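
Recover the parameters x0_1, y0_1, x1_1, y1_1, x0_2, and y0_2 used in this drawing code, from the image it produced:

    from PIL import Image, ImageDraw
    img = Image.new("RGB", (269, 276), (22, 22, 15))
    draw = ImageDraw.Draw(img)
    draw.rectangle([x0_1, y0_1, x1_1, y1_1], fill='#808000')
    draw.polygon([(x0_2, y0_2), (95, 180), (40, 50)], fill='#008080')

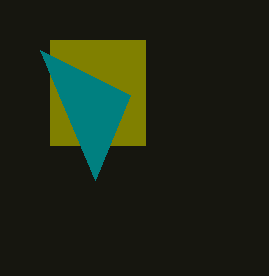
x0_1 = 50, y0_1 = 40, x1_1 = 145, y1_1 = 145, x0_2 = 130, y0_2 = 95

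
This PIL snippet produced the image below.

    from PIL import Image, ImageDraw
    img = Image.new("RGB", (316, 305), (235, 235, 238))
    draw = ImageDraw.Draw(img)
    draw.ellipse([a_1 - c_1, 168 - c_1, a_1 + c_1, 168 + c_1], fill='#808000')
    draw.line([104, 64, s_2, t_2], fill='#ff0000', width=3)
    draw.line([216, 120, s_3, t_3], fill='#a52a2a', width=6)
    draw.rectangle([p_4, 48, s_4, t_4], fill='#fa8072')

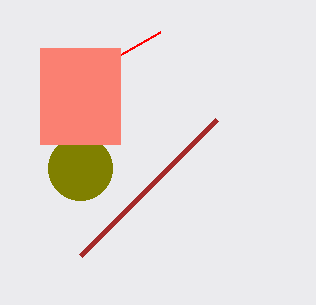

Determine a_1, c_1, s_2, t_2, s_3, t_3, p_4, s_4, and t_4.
a_1 = 80; c_1 = 32; s_2 = 160; t_2 = 32; s_3 = 80; t_3 = 256; p_4 = 40; s_4 = 120; t_4 = 144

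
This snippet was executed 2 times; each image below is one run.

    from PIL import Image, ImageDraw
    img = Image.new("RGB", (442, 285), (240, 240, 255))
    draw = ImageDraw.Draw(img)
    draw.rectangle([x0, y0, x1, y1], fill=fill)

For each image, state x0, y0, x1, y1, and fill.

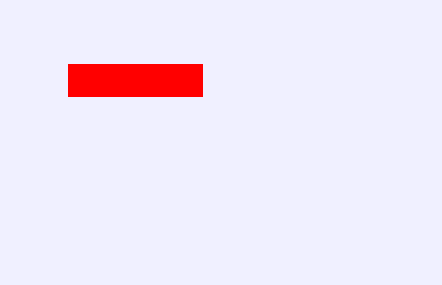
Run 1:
x0 = 68; y0 = 64; x1 = 202; y1 = 96; fill = 'red'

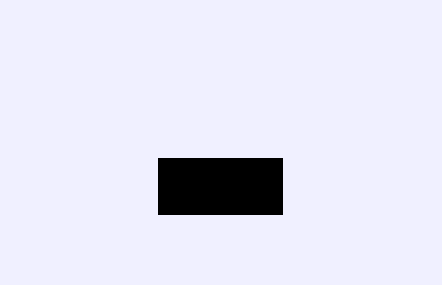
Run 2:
x0 = 158, y0 = 158, x1 = 282, y1 = 214, fill = 'black'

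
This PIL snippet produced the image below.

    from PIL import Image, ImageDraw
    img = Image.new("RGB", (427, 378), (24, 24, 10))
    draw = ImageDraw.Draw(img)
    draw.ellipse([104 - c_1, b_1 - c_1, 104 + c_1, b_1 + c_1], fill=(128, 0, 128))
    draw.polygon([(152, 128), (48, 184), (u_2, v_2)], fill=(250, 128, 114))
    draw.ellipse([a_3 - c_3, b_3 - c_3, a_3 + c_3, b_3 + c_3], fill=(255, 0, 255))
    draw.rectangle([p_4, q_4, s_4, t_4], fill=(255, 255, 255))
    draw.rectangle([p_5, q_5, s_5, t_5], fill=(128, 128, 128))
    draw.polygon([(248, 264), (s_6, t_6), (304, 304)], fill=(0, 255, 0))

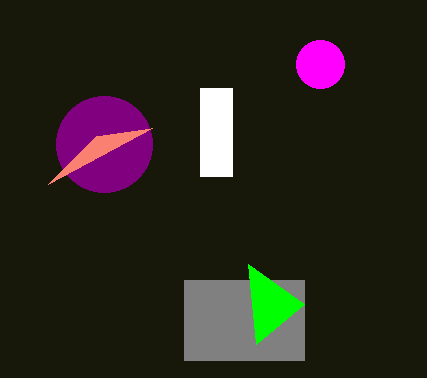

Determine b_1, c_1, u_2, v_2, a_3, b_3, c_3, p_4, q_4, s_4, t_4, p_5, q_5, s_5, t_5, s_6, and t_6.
b_1 = 144, c_1 = 48, u_2 = 96, v_2 = 136, a_3 = 320, b_3 = 64, c_3 = 24, p_4 = 200, q_4 = 88, s_4 = 232, t_4 = 176, p_5 = 184, q_5 = 280, s_5 = 304, t_5 = 360, s_6 = 256, t_6 = 344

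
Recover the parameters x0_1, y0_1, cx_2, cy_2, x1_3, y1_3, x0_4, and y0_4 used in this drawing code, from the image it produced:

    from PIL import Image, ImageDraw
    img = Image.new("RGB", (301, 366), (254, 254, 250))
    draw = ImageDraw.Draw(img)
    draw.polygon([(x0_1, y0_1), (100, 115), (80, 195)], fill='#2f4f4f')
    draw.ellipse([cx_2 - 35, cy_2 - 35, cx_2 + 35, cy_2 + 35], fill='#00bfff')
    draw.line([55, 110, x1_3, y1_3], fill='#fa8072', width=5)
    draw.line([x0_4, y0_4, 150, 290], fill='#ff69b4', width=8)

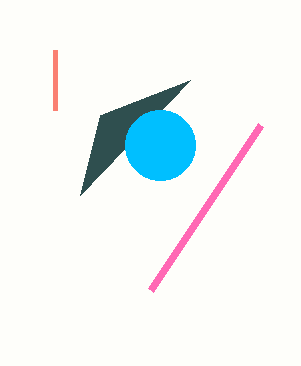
x0_1 = 190; y0_1 = 80; cx_2 = 160; cy_2 = 145; x1_3 = 55; y1_3 = 50; x0_4 = 260; y0_4 = 125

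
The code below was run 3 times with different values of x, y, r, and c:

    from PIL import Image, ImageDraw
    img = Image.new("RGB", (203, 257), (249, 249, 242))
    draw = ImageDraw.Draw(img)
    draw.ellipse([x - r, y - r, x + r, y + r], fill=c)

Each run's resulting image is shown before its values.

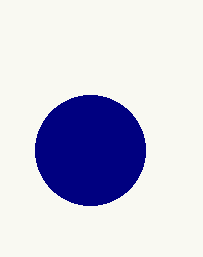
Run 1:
x = 90; y = 150; r = 55; c = 'navy'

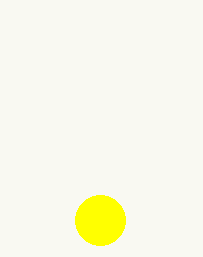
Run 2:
x = 100
y = 220
r = 25
c = 'yellow'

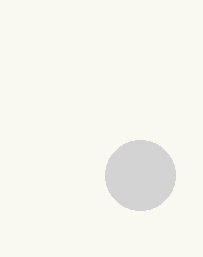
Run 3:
x = 140; y = 175; r = 35; c = 'lightgray'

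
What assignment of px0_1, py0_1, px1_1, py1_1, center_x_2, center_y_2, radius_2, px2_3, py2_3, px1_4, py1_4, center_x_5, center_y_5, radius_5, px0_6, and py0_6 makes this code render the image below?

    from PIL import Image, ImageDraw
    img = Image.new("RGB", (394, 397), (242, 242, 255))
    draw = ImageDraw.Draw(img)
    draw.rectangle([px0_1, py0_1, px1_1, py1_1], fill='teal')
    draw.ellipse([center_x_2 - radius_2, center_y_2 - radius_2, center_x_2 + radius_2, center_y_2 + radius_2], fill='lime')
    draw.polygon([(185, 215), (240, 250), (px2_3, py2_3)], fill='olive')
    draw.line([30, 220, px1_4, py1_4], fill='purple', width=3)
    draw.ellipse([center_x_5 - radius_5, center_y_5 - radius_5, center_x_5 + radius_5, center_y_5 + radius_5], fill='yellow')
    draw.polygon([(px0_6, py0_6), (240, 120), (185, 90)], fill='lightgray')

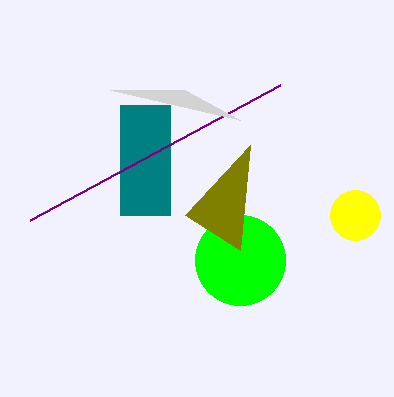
px0_1 = 120
py0_1 = 105
px1_1 = 170
py1_1 = 215
center_x_2 = 240
center_y_2 = 260
radius_2 = 45
px2_3 = 250
py2_3 = 145
px1_4 = 280
py1_4 = 85
center_x_5 = 355
center_y_5 = 215
radius_5 = 25
px0_6 = 110
py0_6 = 90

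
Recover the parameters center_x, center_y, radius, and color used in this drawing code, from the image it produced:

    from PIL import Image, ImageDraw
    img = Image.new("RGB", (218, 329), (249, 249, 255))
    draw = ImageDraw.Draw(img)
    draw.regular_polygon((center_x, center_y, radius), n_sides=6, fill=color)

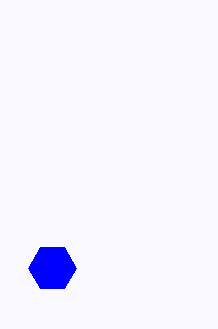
center_x = 52, center_y = 268, radius = 24, color = 'blue'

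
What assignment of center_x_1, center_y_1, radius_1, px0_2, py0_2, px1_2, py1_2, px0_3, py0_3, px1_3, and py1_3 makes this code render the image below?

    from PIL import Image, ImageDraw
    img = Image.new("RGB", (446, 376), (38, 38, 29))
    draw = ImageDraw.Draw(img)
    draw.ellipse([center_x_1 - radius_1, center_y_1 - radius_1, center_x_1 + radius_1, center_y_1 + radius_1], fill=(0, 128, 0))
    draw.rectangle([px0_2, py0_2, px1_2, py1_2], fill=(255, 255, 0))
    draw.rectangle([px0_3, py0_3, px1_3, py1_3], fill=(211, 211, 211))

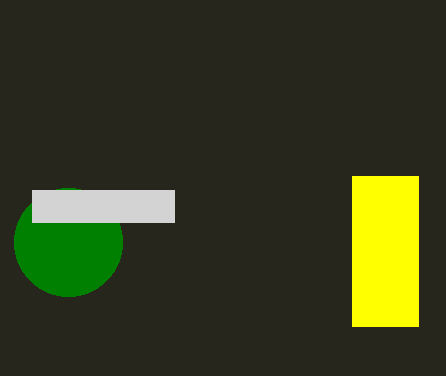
center_x_1 = 68, center_y_1 = 242, radius_1 = 54, px0_2 = 352, py0_2 = 176, px1_2 = 418, py1_2 = 326, px0_3 = 32, py0_3 = 190, px1_3 = 174, py1_3 = 222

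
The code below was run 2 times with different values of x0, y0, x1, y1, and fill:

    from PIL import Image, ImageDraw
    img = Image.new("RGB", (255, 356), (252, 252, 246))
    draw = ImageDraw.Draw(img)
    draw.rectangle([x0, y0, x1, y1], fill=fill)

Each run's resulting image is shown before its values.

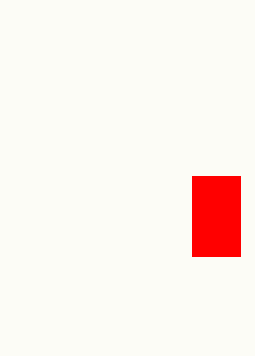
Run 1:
x0 = 192, y0 = 176, x1 = 240, y1 = 256, fill = 'red'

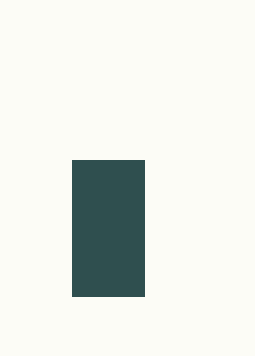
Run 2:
x0 = 72; y0 = 160; x1 = 144; y1 = 296; fill = 'darkslategray'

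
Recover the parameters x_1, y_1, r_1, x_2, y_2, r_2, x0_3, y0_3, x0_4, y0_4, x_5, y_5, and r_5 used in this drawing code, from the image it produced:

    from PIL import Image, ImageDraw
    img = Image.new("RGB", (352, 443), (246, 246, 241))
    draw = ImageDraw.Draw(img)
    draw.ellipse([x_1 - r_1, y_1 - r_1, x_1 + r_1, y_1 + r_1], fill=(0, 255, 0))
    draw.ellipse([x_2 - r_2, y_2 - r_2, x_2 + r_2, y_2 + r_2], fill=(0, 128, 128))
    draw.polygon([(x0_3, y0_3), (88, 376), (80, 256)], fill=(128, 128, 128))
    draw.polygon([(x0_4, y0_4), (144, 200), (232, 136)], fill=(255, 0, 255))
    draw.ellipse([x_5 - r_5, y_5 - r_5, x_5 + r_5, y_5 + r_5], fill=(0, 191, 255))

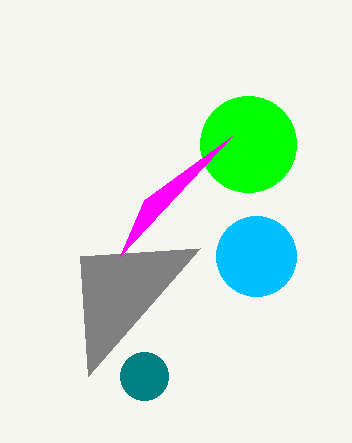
x_1 = 248; y_1 = 144; r_1 = 48; x_2 = 144; y_2 = 376; r_2 = 24; x0_3 = 200; y0_3 = 248; x0_4 = 120; y0_4 = 256; x_5 = 256; y_5 = 256; r_5 = 40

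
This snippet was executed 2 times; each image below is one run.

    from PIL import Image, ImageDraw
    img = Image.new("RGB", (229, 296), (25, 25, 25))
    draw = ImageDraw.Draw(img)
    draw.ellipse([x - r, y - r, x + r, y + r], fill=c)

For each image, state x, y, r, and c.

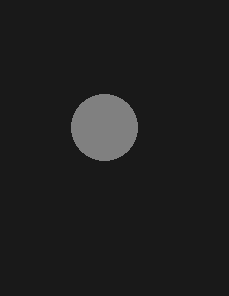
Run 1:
x = 104
y = 127
r = 33
c = 'gray'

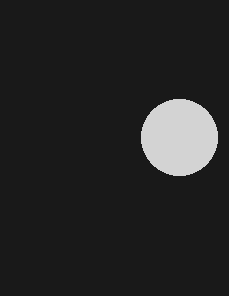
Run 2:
x = 179
y = 137
r = 38
c = 'lightgray'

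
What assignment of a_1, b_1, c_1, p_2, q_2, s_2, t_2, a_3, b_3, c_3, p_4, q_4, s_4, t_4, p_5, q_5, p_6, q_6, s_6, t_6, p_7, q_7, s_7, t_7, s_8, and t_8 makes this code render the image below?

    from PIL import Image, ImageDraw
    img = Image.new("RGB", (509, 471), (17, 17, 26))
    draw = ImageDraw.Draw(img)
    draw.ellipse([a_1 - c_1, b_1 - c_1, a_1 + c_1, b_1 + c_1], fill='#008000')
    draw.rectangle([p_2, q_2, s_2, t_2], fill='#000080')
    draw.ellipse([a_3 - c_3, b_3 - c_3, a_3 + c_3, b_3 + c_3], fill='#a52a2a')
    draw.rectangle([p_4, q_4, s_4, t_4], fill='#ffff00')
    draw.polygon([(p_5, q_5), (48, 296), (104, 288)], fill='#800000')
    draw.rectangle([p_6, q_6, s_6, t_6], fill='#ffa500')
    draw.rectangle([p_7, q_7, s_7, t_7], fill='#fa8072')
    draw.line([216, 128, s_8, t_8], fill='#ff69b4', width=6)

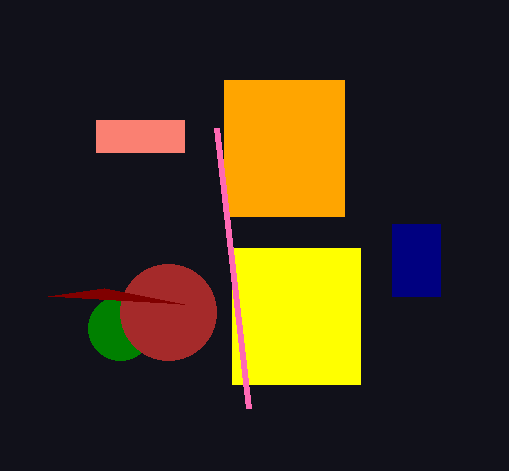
a_1 = 120, b_1 = 328, c_1 = 32, p_2 = 392, q_2 = 224, s_2 = 440, t_2 = 296, a_3 = 168, b_3 = 312, c_3 = 48, p_4 = 232, q_4 = 248, s_4 = 360, t_4 = 384, p_5 = 184, q_5 = 304, p_6 = 224, q_6 = 80, s_6 = 344, t_6 = 216, p_7 = 96, q_7 = 120, s_7 = 184, t_7 = 152, s_8 = 248, t_8 = 408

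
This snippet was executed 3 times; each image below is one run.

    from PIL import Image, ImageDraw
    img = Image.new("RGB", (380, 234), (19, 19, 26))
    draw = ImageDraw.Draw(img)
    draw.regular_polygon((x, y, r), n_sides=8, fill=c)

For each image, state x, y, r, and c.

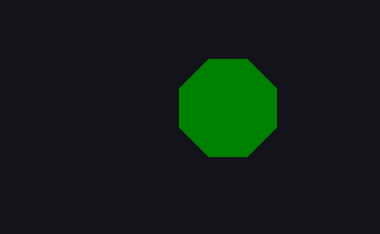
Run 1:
x = 228
y = 108
r = 52
c = 'green'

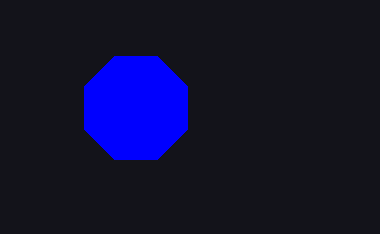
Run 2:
x = 136, y = 108, r = 56, c = 'blue'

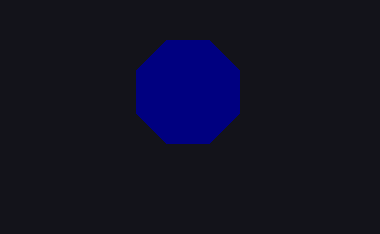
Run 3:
x = 188; y = 92; r = 56; c = 'navy'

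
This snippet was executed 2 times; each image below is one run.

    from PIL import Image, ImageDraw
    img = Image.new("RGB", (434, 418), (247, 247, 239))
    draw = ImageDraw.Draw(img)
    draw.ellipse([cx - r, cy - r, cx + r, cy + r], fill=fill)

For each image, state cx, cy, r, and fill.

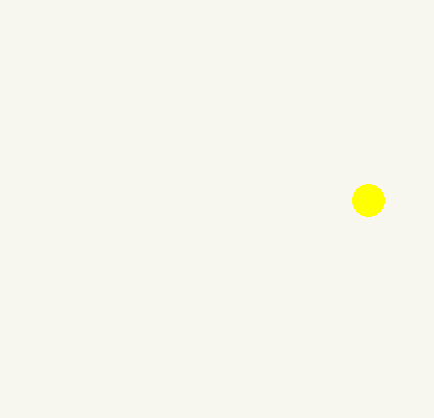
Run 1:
cx = 368, cy = 200, r = 16, fill = 'yellow'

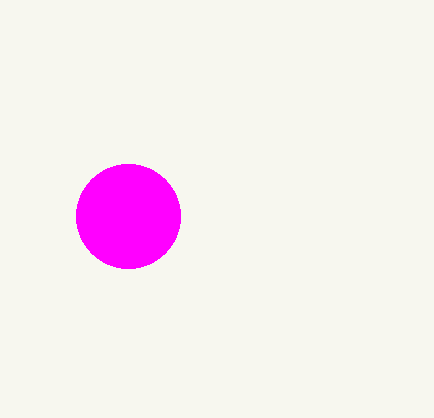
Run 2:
cx = 128
cy = 216
r = 52
fill = 'magenta'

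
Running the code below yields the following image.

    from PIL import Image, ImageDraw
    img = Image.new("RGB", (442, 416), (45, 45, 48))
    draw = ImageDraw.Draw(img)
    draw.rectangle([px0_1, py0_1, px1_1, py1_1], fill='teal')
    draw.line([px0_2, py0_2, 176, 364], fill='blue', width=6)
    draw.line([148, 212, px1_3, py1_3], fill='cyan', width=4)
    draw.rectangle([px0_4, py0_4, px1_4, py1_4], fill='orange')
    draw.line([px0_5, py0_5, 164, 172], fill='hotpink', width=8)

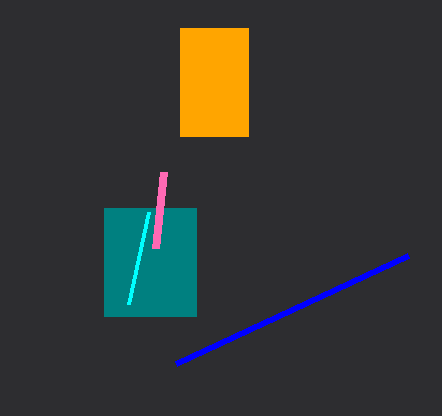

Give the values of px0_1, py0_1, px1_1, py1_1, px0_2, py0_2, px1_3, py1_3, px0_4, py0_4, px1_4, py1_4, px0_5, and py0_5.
px0_1 = 104
py0_1 = 208
px1_1 = 196
py1_1 = 316
px0_2 = 408
py0_2 = 256
px1_3 = 128
py1_3 = 304
px0_4 = 180
py0_4 = 28
px1_4 = 248
py1_4 = 136
px0_5 = 156
py0_5 = 248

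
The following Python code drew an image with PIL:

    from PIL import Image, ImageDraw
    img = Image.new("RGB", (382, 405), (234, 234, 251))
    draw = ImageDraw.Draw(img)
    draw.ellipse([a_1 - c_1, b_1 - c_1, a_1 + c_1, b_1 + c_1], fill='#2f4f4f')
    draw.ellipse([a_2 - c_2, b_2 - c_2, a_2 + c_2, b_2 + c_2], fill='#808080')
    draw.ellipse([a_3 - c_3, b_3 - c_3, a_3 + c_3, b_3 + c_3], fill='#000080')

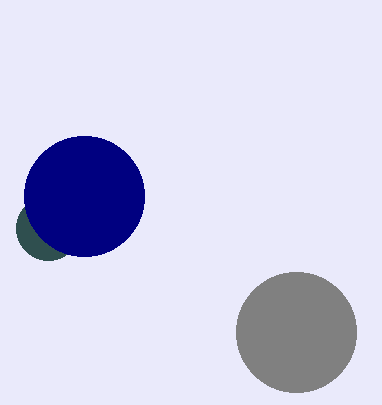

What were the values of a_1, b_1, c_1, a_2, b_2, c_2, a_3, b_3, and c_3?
a_1 = 48, b_1 = 228, c_1 = 32, a_2 = 296, b_2 = 332, c_2 = 60, a_3 = 84, b_3 = 196, c_3 = 60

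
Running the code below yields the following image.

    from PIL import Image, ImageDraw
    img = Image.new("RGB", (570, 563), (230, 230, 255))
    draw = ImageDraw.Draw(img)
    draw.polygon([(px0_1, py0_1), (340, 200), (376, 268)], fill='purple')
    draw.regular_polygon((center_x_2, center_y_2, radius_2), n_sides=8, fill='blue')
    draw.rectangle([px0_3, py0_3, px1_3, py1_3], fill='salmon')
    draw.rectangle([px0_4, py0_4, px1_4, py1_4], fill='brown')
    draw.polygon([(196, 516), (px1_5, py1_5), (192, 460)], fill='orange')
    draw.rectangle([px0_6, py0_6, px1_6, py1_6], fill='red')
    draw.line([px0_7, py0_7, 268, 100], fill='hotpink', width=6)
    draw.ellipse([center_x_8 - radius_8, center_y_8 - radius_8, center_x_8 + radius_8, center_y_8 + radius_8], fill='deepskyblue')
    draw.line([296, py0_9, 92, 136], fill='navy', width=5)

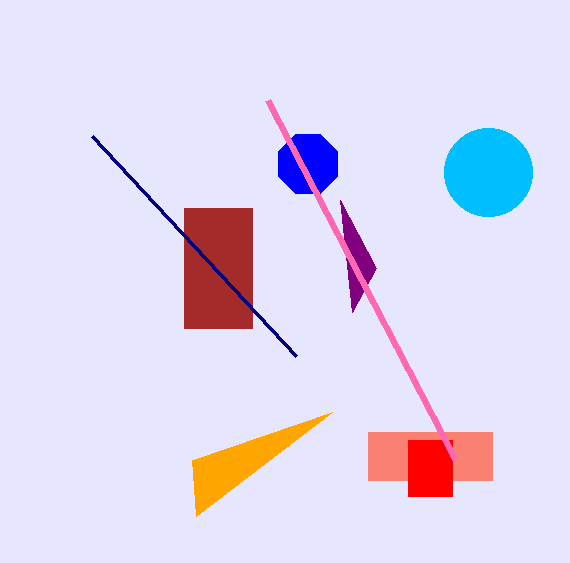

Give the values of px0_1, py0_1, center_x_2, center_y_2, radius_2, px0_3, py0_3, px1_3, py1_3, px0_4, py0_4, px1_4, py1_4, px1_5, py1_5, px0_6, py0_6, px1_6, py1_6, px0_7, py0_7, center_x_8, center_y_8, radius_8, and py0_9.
px0_1 = 352, py0_1 = 312, center_x_2 = 308, center_y_2 = 164, radius_2 = 32, px0_3 = 368, py0_3 = 432, px1_3 = 492, py1_3 = 480, px0_4 = 184, py0_4 = 208, px1_4 = 252, py1_4 = 328, px1_5 = 332, py1_5 = 412, px0_6 = 408, py0_6 = 440, px1_6 = 452, py1_6 = 496, px0_7 = 456, py0_7 = 460, center_x_8 = 488, center_y_8 = 172, radius_8 = 44, py0_9 = 356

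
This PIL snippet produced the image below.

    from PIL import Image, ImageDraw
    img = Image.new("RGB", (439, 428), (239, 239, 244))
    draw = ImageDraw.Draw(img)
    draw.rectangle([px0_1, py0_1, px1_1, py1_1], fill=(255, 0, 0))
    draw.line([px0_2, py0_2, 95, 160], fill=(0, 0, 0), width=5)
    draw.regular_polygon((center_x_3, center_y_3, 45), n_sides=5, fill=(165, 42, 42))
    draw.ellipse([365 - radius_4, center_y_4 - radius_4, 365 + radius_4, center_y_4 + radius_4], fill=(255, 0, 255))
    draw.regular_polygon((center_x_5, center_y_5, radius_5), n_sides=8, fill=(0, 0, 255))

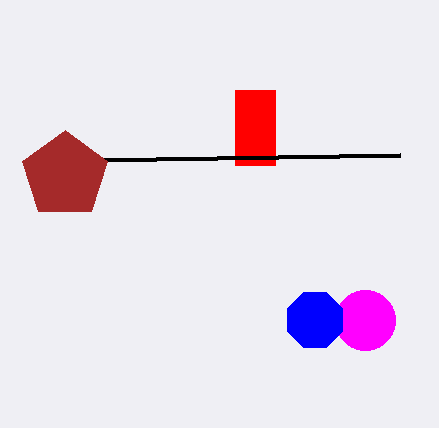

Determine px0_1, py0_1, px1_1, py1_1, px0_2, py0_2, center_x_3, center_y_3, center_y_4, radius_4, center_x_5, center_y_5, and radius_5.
px0_1 = 235
py0_1 = 90
px1_1 = 275
py1_1 = 165
px0_2 = 400
py0_2 = 155
center_x_3 = 65
center_y_3 = 175
center_y_4 = 320
radius_4 = 30
center_x_5 = 315
center_y_5 = 320
radius_5 = 30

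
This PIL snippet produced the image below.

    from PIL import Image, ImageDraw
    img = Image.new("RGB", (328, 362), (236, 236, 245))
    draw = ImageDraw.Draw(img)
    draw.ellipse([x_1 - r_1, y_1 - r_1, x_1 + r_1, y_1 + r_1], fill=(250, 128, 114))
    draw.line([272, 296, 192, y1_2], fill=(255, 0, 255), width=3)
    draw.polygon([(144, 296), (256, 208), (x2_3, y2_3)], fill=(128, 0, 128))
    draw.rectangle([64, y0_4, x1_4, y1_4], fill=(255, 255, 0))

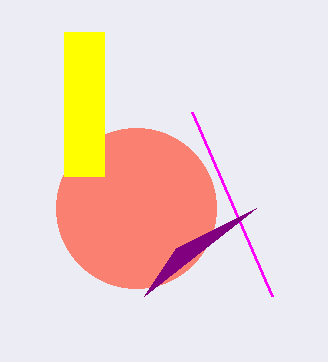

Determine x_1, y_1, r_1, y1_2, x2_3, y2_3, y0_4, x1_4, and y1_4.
x_1 = 136; y_1 = 208; r_1 = 80; y1_2 = 112; x2_3 = 176; y2_3 = 248; y0_4 = 32; x1_4 = 104; y1_4 = 176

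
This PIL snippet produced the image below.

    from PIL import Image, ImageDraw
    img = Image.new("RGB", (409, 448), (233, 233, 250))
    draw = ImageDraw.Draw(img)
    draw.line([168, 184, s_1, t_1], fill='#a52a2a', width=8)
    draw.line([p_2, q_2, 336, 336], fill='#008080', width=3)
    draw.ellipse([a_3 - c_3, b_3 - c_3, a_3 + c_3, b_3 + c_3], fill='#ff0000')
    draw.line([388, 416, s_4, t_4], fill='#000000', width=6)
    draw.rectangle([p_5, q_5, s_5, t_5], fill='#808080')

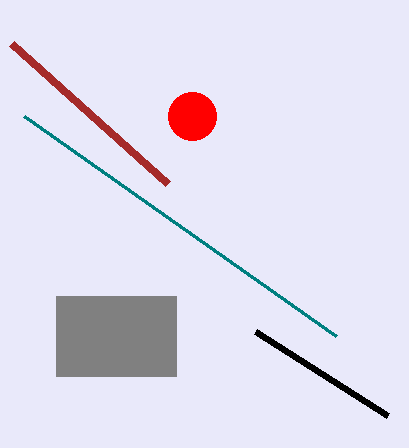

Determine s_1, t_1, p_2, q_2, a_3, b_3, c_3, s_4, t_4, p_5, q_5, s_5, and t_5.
s_1 = 12
t_1 = 44
p_2 = 24
q_2 = 116
a_3 = 192
b_3 = 116
c_3 = 24
s_4 = 256
t_4 = 332
p_5 = 56
q_5 = 296
s_5 = 176
t_5 = 376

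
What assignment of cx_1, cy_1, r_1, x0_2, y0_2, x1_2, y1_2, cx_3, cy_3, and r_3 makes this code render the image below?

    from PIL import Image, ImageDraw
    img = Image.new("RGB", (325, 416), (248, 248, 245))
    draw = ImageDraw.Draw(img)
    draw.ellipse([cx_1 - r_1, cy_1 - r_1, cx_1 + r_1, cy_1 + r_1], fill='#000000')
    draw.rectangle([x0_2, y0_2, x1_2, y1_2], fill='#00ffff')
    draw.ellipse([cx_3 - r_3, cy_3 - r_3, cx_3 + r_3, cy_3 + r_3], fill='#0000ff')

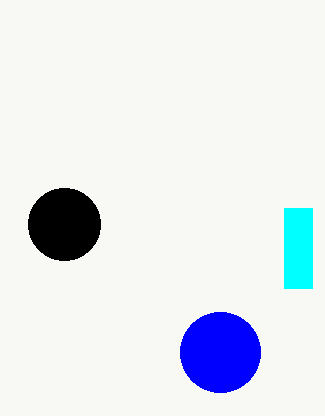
cx_1 = 64, cy_1 = 224, r_1 = 36, x0_2 = 284, y0_2 = 208, x1_2 = 312, y1_2 = 288, cx_3 = 220, cy_3 = 352, r_3 = 40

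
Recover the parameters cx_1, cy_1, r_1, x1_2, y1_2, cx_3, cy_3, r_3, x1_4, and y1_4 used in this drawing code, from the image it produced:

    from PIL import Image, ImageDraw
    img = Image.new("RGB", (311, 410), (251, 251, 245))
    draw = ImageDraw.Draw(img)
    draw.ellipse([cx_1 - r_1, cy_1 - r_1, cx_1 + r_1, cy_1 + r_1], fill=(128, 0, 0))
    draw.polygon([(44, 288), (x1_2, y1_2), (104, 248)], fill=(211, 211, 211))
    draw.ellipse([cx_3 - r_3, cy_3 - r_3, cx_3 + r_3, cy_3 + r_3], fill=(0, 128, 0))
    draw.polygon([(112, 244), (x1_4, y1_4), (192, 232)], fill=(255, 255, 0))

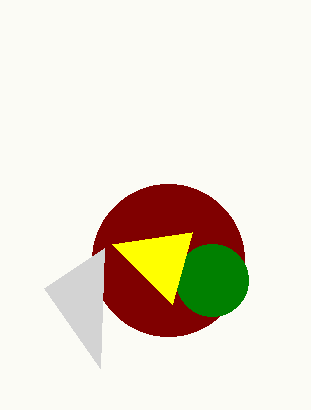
cx_1 = 168; cy_1 = 260; r_1 = 76; x1_2 = 100; y1_2 = 368; cx_3 = 212; cy_3 = 280; r_3 = 36; x1_4 = 172; y1_4 = 304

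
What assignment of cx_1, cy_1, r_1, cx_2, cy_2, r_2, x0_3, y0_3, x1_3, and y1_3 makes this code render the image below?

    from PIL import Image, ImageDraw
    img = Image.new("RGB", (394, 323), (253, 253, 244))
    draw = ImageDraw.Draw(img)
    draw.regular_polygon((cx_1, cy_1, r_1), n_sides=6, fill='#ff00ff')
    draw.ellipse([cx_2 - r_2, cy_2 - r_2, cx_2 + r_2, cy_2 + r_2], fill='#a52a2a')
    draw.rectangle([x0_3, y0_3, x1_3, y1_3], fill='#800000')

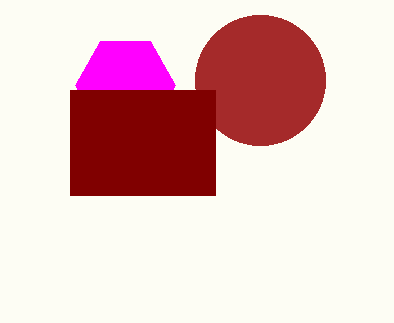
cx_1 = 125, cy_1 = 85, r_1 = 50, cx_2 = 260, cy_2 = 80, r_2 = 65, x0_3 = 70, y0_3 = 90, x1_3 = 215, y1_3 = 195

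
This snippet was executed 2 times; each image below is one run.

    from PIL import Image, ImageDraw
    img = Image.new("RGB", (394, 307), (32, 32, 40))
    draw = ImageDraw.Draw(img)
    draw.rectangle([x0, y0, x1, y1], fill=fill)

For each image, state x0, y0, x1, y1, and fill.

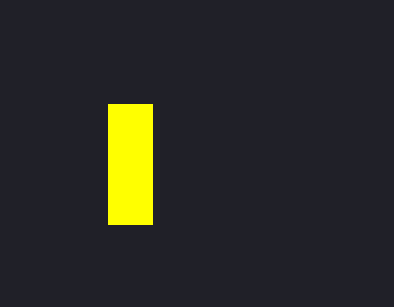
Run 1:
x0 = 108, y0 = 104, x1 = 152, y1 = 224, fill = 'yellow'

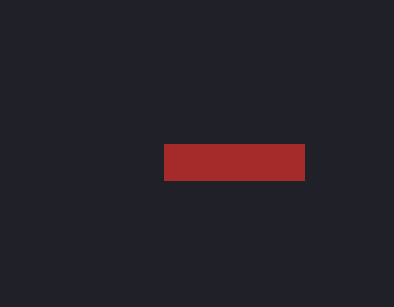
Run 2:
x0 = 164; y0 = 144; x1 = 304; y1 = 180; fill = 'brown'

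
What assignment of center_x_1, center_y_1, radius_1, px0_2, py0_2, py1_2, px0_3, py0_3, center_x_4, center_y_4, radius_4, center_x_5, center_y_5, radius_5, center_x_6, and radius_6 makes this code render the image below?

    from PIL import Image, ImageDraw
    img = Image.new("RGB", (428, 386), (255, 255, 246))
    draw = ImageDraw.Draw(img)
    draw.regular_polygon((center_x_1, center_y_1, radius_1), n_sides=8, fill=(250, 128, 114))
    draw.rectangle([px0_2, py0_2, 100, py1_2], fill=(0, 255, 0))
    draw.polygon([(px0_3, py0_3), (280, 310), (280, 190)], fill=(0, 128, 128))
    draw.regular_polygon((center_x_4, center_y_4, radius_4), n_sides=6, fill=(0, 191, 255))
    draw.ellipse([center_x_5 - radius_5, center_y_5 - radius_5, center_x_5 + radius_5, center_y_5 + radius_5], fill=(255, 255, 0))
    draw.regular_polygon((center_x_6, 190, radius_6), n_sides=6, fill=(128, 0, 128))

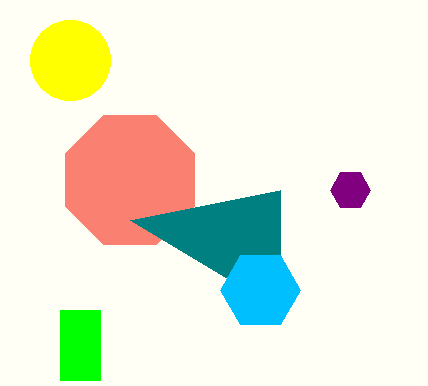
center_x_1 = 130
center_y_1 = 180
radius_1 = 70
px0_2 = 60
py0_2 = 310
py1_2 = 380
px0_3 = 130
py0_3 = 220
center_x_4 = 260
center_y_4 = 290
radius_4 = 40
center_x_5 = 70
center_y_5 = 60
radius_5 = 40
center_x_6 = 350
radius_6 = 20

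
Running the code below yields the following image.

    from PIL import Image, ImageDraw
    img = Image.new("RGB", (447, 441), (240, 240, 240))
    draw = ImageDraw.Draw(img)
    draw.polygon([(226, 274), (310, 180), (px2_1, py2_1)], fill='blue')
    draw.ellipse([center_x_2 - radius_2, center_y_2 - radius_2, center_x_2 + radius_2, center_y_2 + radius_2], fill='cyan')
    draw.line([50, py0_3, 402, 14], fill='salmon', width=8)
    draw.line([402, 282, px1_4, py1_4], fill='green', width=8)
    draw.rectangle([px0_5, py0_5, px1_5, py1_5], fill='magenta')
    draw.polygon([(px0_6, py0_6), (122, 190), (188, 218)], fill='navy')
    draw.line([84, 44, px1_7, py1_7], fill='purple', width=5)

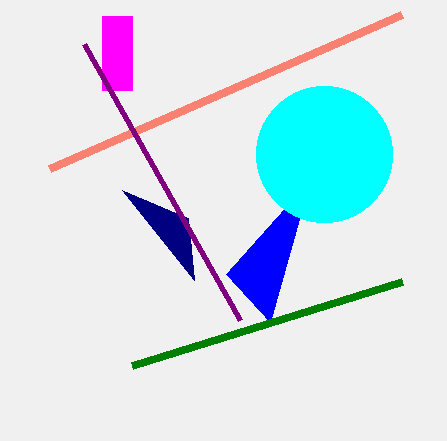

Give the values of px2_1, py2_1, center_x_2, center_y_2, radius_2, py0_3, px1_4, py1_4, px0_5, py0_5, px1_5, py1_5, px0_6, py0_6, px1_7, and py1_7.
px2_1 = 270, py2_1 = 322, center_x_2 = 324, center_y_2 = 154, radius_2 = 68, py0_3 = 168, px1_4 = 132, py1_4 = 366, px0_5 = 102, py0_5 = 16, px1_5 = 132, py1_5 = 90, px0_6 = 194, py0_6 = 280, px1_7 = 240, py1_7 = 320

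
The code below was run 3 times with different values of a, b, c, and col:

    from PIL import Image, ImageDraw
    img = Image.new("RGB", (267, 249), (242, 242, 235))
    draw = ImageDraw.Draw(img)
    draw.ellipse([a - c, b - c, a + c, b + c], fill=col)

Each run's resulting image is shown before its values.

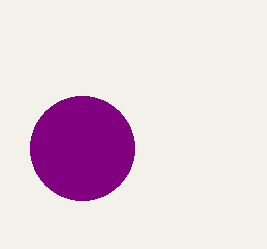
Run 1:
a = 82
b = 148
c = 52
col = 'purple'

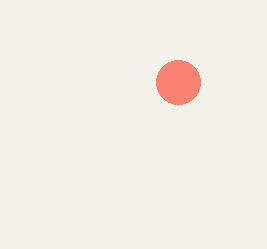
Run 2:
a = 178
b = 82
c = 22
col = 'salmon'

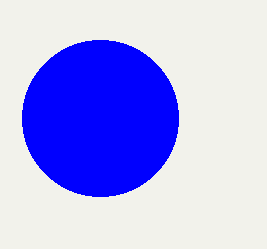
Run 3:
a = 100, b = 118, c = 78, col = 'blue'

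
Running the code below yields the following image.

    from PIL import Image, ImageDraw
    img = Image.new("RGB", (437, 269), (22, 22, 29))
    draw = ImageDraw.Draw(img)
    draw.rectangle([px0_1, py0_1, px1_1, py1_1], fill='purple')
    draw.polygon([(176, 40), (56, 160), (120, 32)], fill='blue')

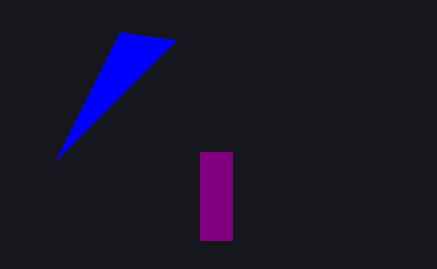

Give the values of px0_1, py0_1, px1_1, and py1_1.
px0_1 = 200; py0_1 = 152; px1_1 = 232; py1_1 = 240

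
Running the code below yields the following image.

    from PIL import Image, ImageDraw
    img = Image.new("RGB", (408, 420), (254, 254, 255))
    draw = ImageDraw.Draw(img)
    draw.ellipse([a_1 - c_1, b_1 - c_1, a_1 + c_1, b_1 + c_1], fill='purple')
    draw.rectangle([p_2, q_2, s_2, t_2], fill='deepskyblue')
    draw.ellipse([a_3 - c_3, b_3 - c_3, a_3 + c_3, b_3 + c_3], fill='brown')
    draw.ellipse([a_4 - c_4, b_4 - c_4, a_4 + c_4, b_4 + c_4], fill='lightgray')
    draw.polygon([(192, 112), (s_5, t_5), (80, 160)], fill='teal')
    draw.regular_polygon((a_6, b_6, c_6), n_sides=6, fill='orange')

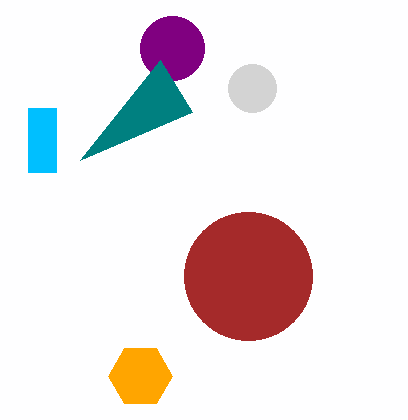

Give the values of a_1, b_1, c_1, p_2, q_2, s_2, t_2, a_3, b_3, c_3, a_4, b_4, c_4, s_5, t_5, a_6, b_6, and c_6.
a_1 = 172, b_1 = 48, c_1 = 32, p_2 = 28, q_2 = 108, s_2 = 56, t_2 = 172, a_3 = 248, b_3 = 276, c_3 = 64, a_4 = 252, b_4 = 88, c_4 = 24, s_5 = 160, t_5 = 60, a_6 = 140, b_6 = 376, c_6 = 32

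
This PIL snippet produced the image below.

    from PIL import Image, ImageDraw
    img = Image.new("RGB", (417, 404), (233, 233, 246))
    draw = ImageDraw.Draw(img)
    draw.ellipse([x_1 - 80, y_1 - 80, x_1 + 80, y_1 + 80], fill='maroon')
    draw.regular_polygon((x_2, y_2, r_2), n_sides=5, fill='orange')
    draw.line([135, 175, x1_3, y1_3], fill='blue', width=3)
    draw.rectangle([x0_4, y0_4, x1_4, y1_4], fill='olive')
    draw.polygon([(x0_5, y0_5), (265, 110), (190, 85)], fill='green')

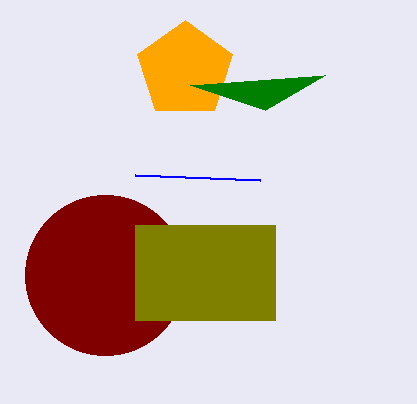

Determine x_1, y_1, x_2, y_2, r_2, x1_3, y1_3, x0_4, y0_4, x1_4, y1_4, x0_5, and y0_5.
x_1 = 105
y_1 = 275
x_2 = 185
y_2 = 70
r_2 = 50
x1_3 = 260
y1_3 = 180
x0_4 = 135
y0_4 = 225
x1_4 = 275
y1_4 = 320
x0_5 = 325
y0_5 = 75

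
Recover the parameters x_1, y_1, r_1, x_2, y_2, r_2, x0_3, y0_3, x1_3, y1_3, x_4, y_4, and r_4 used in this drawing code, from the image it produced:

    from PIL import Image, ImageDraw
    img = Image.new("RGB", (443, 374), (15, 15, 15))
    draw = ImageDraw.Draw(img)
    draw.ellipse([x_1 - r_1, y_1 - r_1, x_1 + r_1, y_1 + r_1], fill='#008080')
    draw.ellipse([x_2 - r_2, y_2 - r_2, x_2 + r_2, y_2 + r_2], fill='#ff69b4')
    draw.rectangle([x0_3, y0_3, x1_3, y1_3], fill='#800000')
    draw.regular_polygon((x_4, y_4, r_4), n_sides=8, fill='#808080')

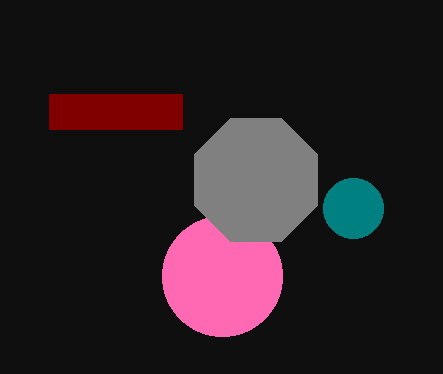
x_1 = 353; y_1 = 208; r_1 = 30; x_2 = 222; y_2 = 276; r_2 = 60; x0_3 = 49; y0_3 = 94; x1_3 = 182; y1_3 = 129; x_4 = 256; y_4 = 180; r_4 = 67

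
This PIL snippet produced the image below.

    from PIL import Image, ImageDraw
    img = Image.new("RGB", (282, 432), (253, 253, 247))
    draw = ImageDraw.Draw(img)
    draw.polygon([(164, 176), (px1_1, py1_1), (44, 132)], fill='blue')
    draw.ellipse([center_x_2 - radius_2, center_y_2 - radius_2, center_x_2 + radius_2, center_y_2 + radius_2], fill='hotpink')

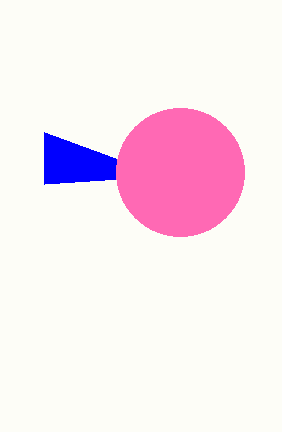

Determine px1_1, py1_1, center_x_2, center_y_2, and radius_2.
px1_1 = 44; py1_1 = 184; center_x_2 = 180; center_y_2 = 172; radius_2 = 64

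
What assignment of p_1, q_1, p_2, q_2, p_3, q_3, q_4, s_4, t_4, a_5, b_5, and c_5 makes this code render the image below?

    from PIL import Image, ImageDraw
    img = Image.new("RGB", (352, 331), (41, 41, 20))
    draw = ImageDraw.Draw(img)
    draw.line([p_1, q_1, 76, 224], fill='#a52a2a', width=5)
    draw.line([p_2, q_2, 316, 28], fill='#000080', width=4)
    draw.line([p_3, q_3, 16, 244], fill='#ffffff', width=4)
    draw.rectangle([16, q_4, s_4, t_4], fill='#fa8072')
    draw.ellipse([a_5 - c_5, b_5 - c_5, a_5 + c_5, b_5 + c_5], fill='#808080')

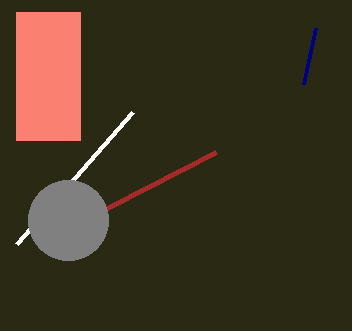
p_1 = 216, q_1 = 152, p_2 = 304, q_2 = 84, p_3 = 132, q_3 = 112, q_4 = 12, s_4 = 80, t_4 = 140, a_5 = 68, b_5 = 220, c_5 = 40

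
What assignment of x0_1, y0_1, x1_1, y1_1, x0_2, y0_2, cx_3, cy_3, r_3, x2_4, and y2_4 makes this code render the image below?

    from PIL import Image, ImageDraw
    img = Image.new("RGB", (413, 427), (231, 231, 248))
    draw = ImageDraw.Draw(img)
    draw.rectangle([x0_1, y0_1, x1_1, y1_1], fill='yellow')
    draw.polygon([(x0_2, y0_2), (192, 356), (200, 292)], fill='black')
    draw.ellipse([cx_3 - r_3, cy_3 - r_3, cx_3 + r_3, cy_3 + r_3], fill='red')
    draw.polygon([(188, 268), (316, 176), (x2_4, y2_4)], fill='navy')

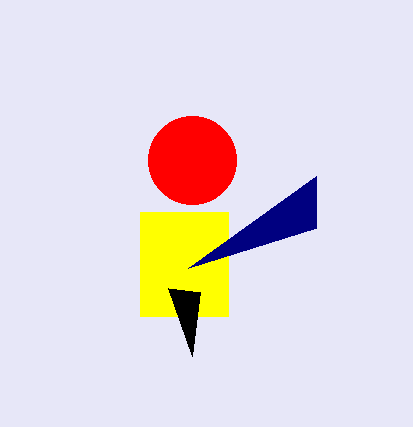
x0_1 = 140
y0_1 = 212
x1_1 = 228
y1_1 = 316
x0_2 = 168
y0_2 = 288
cx_3 = 192
cy_3 = 160
r_3 = 44
x2_4 = 316
y2_4 = 228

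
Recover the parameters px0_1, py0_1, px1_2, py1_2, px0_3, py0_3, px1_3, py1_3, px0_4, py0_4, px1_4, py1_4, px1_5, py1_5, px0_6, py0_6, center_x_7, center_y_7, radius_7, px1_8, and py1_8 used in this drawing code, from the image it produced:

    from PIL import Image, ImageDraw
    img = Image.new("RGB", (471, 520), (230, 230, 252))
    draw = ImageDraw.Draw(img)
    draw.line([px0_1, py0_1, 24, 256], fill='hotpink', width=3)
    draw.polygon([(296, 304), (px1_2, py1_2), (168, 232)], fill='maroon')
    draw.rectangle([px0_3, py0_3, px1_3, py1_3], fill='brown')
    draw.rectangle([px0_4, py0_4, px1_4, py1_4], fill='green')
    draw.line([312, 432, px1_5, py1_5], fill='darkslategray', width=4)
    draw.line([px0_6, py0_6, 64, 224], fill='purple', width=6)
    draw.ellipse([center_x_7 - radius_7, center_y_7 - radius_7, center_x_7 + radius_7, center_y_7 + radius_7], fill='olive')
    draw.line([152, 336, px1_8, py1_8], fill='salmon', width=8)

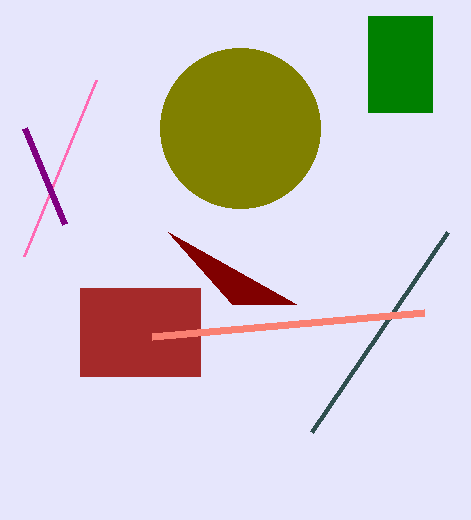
px0_1 = 96, py0_1 = 80, px1_2 = 232, py1_2 = 304, px0_3 = 80, py0_3 = 288, px1_3 = 200, py1_3 = 376, px0_4 = 368, py0_4 = 16, px1_4 = 432, py1_4 = 112, px1_5 = 448, py1_5 = 232, px0_6 = 24, py0_6 = 128, center_x_7 = 240, center_y_7 = 128, radius_7 = 80, px1_8 = 424, py1_8 = 312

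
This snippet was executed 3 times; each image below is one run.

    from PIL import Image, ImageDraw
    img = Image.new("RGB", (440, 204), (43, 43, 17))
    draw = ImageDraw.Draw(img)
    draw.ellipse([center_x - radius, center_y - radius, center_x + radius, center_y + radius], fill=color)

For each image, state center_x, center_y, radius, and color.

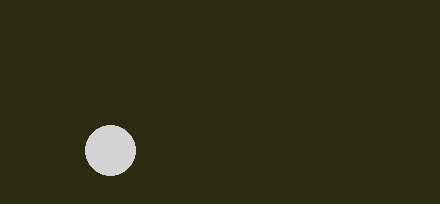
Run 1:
center_x = 110, center_y = 150, radius = 25, color = 'lightgray'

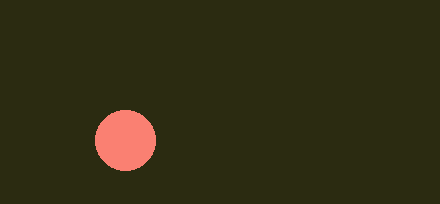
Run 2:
center_x = 125; center_y = 140; radius = 30; color = 'salmon'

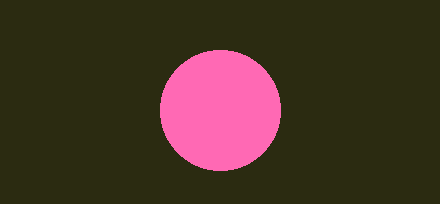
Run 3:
center_x = 220
center_y = 110
radius = 60
color = 'hotpink'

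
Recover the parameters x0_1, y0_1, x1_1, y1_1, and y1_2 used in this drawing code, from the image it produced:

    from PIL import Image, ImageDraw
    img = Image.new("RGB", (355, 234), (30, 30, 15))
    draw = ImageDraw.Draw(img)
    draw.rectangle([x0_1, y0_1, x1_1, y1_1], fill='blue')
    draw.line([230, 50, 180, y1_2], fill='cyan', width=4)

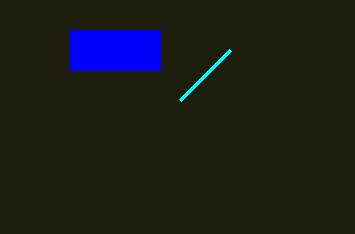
x0_1 = 70; y0_1 = 30; x1_1 = 160; y1_1 = 70; y1_2 = 100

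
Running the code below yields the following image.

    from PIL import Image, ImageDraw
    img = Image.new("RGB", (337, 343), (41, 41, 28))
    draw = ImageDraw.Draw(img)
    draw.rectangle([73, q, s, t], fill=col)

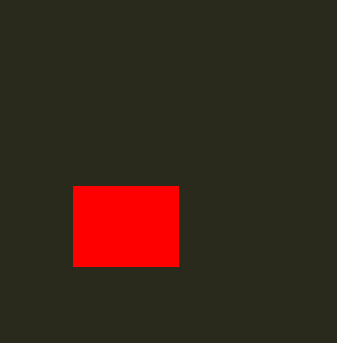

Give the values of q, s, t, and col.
q = 186; s = 178; t = 266; col = 'red'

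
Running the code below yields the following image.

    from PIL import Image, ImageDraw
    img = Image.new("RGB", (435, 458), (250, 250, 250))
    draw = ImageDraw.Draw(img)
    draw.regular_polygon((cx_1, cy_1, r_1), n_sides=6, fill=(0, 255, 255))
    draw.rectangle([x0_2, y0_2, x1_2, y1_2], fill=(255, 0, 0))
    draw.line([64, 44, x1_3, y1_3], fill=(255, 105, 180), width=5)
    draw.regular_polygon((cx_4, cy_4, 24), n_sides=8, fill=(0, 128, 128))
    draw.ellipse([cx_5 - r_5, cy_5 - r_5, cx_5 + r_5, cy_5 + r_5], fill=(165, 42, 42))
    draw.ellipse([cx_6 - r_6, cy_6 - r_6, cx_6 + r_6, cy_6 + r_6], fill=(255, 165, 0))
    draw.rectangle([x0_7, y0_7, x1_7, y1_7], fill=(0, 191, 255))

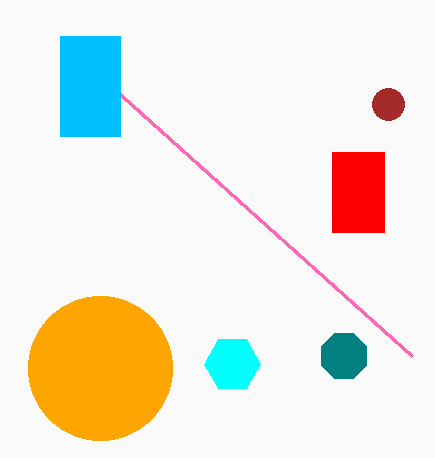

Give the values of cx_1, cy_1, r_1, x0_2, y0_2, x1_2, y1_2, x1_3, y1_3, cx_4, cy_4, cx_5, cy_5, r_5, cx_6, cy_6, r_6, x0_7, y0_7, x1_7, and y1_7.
cx_1 = 232, cy_1 = 364, r_1 = 28, x0_2 = 332, y0_2 = 152, x1_2 = 384, y1_2 = 232, x1_3 = 412, y1_3 = 356, cx_4 = 344, cy_4 = 356, cx_5 = 388, cy_5 = 104, r_5 = 16, cx_6 = 100, cy_6 = 368, r_6 = 72, x0_7 = 60, y0_7 = 36, x1_7 = 120, y1_7 = 136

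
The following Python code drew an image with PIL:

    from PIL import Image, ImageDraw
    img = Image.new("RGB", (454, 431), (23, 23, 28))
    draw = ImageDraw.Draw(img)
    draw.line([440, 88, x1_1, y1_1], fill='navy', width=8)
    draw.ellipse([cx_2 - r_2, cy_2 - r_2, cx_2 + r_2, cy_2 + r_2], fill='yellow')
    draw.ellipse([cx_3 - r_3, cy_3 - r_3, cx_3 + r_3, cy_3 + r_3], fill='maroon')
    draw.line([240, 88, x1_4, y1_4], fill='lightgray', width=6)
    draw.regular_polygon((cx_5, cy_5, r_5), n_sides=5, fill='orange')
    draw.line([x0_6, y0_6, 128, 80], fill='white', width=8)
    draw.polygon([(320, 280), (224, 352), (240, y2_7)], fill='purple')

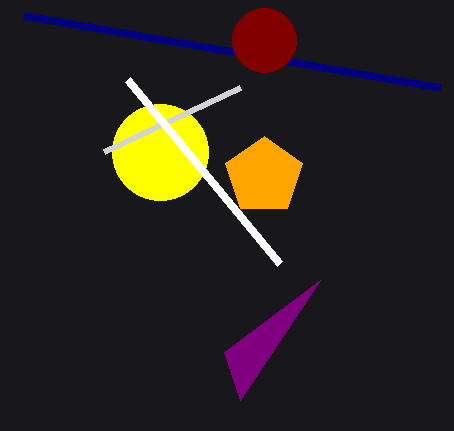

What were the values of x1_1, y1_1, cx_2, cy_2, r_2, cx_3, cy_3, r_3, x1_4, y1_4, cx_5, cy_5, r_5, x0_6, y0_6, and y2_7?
x1_1 = 24; y1_1 = 16; cx_2 = 160; cy_2 = 152; r_2 = 48; cx_3 = 264; cy_3 = 40; r_3 = 32; x1_4 = 104; y1_4 = 152; cx_5 = 264; cy_5 = 176; r_5 = 40; x0_6 = 280; y0_6 = 264; y2_7 = 400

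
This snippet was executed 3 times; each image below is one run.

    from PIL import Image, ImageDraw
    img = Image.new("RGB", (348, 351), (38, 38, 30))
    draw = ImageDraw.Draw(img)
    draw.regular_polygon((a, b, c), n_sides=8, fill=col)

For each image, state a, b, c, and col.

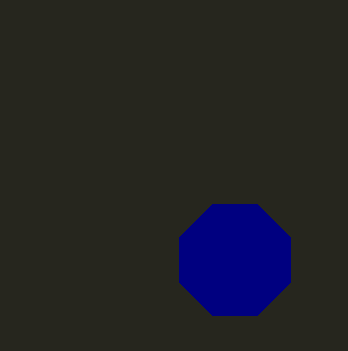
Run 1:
a = 235, b = 260, c = 60, col = 'navy'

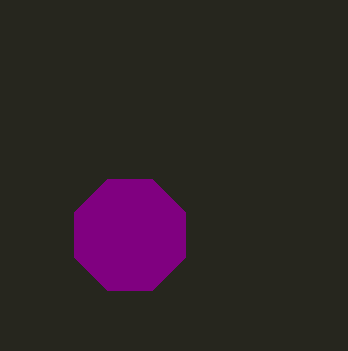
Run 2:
a = 130; b = 235; c = 60; col = 'purple'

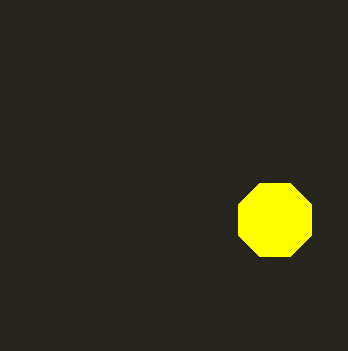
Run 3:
a = 275
b = 220
c = 40
col = 'yellow'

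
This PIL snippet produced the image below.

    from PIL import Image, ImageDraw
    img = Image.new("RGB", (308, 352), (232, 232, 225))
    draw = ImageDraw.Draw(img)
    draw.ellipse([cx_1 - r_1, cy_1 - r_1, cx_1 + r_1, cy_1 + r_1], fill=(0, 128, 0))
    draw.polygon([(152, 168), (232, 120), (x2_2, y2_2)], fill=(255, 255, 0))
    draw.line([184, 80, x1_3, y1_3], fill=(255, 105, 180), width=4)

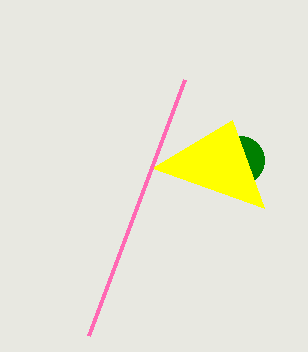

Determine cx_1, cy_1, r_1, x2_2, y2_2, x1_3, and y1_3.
cx_1 = 240; cy_1 = 160; r_1 = 24; x2_2 = 264; y2_2 = 208; x1_3 = 88; y1_3 = 336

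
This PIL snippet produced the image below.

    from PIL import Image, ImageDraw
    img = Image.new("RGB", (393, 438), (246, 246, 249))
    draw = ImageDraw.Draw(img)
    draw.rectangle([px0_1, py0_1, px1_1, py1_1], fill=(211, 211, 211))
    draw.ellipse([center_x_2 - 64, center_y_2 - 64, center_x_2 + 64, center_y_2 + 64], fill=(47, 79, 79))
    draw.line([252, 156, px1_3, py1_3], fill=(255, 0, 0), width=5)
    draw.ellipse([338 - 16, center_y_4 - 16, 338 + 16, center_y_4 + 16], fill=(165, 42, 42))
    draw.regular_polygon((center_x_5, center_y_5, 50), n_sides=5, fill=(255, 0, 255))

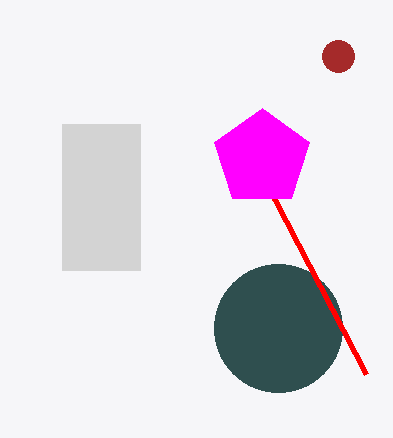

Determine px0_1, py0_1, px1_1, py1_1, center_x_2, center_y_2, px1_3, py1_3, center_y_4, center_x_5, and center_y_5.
px0_1 = 62
py0_1 = 124
px1_1 = 140
py1_1 = 270
center_x_2 = 278
center_y_2 = 328
px1_3 = 366
py1_3 = 374
center_y_4 = 56
center_x_5 = 262
center_y_5 = 158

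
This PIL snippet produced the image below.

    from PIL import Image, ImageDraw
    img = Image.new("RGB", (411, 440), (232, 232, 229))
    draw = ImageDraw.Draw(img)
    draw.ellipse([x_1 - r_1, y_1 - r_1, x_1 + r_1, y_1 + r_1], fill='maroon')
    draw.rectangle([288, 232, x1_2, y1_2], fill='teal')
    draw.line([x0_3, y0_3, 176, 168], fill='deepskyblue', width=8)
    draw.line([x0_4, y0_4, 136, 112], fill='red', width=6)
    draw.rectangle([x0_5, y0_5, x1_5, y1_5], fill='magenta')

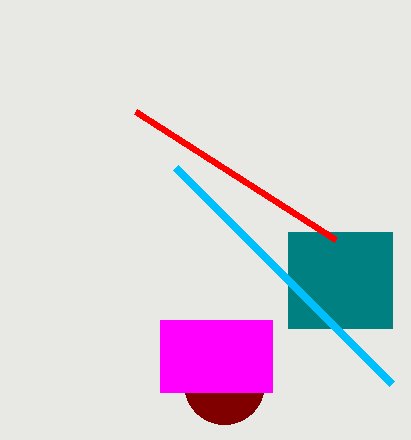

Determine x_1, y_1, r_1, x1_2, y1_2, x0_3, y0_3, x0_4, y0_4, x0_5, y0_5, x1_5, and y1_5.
x_1 = 224; y_1 = 384; r_1 = 40; x1_2 = 392; y1_2 = 328; x0_3 = 392; y0_3 = 384; x0_4 = 336; y0_4 = 240; x0_5 = 160; y0_5 = 320; x1_5 = 272; y1_5 = 392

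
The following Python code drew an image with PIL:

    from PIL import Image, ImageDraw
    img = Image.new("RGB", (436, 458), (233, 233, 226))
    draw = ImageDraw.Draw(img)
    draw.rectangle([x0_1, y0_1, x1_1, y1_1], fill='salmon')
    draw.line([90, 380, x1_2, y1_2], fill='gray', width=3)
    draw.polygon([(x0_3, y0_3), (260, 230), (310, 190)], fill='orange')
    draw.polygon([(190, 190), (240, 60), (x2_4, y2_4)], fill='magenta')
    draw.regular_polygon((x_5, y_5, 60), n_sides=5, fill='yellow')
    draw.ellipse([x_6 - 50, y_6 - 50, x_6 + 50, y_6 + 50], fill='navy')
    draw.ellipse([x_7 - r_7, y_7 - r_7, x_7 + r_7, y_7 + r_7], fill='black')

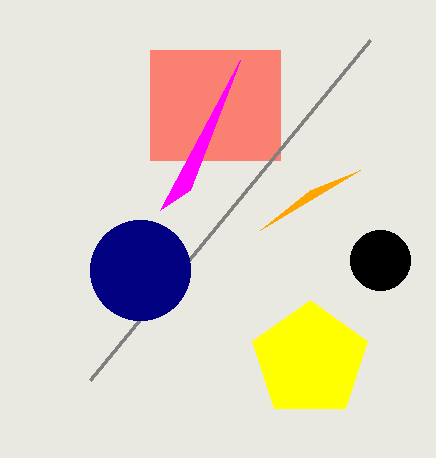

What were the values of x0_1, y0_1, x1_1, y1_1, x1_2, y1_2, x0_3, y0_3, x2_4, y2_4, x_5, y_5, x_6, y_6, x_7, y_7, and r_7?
x0_1 = 150, y0_1 = 50, x1_1 = 280, y1_1 = 160, x1_2 = 370, y1_2 = 40, x0_3 = 360, y0_3 = 170, x2_4 = 160, y2_4 = 210, x_5 = 310, y_5 = 360, x_6 = 140, y_6 = 270, x_7 = 380, y_7 = 260, r_7 = 30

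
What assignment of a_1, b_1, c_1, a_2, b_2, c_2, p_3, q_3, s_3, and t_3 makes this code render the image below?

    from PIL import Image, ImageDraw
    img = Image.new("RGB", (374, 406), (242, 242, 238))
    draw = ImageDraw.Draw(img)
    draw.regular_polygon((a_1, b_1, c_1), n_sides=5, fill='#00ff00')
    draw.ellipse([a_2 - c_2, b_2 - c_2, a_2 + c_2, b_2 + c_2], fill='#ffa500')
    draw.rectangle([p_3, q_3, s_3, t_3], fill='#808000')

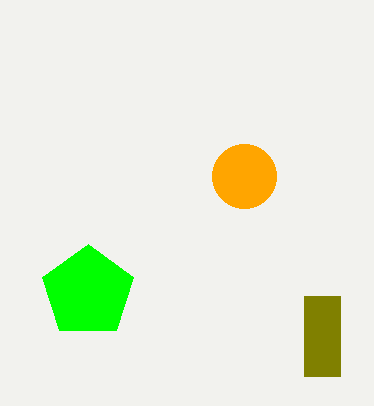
a_1 = 88
b_1 = 292
c_1 = 48
a_2 = 244
b_2 = 176
c_2 = 32
p_3 = 304
q_3 = 296
s_3 = 340
t_3 = 376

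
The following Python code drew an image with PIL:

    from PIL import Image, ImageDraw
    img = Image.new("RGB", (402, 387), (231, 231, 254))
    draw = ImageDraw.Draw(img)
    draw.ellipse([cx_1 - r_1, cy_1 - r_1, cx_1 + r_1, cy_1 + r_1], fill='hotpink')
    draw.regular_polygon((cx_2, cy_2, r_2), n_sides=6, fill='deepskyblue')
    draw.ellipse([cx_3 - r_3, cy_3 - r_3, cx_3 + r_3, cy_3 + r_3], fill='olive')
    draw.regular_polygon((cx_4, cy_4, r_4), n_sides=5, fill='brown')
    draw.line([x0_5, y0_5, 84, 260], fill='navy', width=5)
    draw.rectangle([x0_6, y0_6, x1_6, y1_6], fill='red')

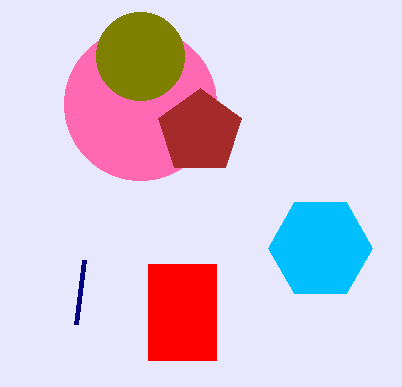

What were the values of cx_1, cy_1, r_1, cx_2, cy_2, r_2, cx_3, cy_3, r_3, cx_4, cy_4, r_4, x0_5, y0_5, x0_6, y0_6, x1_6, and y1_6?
cx_1 = 140; cy_1 = 104; r_1 = 76; cx_2 = 320; cy_2 = 248; r_2 = 52; cx_3 = 140; cy_3 = 56; r_3 = 44; cx_4 = 200; cy_4 = 132; r_4 = 44; x0_5 = 76; y0_5 = 324; x0_6 = 148; y0_6 = 264; x1_6 = 216; y1_6 = 360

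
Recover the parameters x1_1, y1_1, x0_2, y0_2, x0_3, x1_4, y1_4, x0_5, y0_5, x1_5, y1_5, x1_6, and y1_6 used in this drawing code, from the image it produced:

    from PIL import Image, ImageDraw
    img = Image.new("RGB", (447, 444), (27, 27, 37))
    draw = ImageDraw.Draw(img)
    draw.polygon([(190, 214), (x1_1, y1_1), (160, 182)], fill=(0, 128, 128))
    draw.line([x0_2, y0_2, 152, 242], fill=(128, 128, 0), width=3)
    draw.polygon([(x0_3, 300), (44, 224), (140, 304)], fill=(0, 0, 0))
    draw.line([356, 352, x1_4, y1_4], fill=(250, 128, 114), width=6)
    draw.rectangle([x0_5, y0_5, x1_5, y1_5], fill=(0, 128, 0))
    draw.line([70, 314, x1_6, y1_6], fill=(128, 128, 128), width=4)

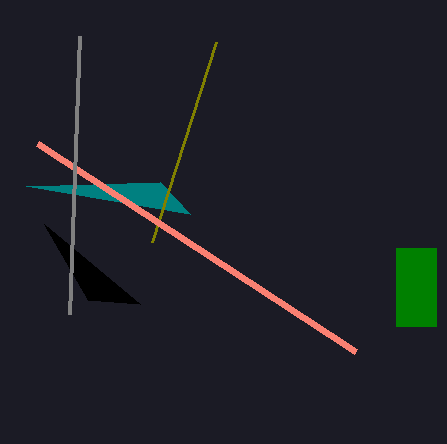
x1_1 = 26, y1_1 = 186, x0_2 = 216, y0_2 = 42, x0_3 = 88, x1_4 = 38, y1_4 = 144, x0_5 = 396, y0_5 = 248, x1_5 = 436, y1_5 = 326, x1_6 = 80, y1_6 = 36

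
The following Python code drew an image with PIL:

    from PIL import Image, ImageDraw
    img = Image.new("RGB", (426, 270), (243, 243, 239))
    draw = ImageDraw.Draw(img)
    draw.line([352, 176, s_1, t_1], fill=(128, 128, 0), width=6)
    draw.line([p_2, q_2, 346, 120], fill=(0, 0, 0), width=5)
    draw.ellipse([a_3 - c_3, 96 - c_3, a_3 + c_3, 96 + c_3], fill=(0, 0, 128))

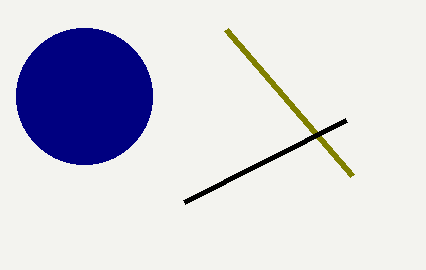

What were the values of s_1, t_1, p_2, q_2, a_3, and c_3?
s_1 = 226; t_1 = 30; p_2 = 184; q_2 = 202; a_3 = 84; c_3 = 68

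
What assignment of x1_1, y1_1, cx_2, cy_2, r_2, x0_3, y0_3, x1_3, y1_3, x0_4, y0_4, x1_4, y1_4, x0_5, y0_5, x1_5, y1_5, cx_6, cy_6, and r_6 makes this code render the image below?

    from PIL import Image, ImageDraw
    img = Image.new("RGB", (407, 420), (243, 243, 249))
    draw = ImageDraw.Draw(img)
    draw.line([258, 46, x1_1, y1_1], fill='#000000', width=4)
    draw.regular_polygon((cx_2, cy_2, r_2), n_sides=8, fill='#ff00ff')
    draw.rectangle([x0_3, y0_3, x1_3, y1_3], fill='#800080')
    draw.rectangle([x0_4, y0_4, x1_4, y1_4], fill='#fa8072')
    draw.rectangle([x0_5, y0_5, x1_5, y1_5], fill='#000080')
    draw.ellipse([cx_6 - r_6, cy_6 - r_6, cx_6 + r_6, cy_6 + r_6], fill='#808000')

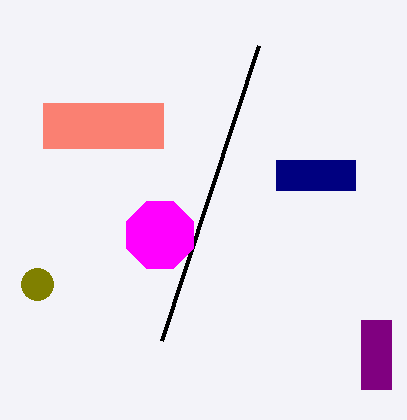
x1_1 = 161, y1_1 = 341, cx_2 = 160, cy_2 = 235, r_2 = 36, x0_3 = 361, y0_3 = 320, x1_3 = 391, y1_3 = 389, x0_4 = 43, y0_4 = 103, x1_4 = 163, y1_4 = 148, x0_5 = 276, y0_5 = 160, x1_5 = 355, y1_5 = 190, cx_6 = 37, cy_6 = 284, r_6 = 16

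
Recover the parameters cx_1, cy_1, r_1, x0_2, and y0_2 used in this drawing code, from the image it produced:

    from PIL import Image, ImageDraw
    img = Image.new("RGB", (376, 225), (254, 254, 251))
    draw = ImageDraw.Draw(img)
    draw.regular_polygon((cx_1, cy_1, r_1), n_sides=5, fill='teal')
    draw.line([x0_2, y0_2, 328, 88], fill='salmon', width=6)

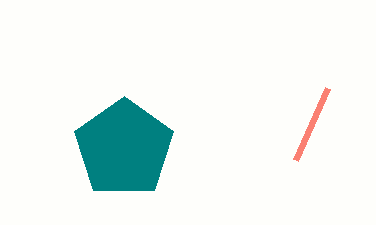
cx_1 = 124, cy_1 = 148, r_1 = 52, x0_2 = 296, y0_2 = 160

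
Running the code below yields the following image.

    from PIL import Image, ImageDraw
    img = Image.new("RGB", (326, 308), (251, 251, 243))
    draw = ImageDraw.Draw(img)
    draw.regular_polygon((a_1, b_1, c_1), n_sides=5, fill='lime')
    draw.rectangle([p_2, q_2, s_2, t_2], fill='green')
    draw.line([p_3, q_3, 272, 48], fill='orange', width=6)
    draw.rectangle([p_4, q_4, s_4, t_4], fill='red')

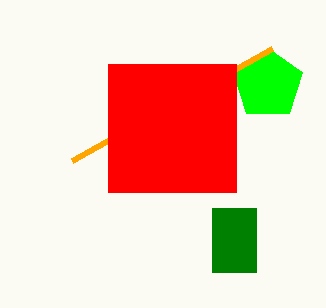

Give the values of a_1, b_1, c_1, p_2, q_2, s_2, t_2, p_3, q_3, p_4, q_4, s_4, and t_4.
a_1 = 268; b_1 = 84; c_1 = 36; p_2 = 212; q_2 = 208; s_2 = 256; t_2 = 272; p_3 = 72; q_3 = 160; p_4 = 108; q_4 = 64; s_4 = 236; t_4 = 192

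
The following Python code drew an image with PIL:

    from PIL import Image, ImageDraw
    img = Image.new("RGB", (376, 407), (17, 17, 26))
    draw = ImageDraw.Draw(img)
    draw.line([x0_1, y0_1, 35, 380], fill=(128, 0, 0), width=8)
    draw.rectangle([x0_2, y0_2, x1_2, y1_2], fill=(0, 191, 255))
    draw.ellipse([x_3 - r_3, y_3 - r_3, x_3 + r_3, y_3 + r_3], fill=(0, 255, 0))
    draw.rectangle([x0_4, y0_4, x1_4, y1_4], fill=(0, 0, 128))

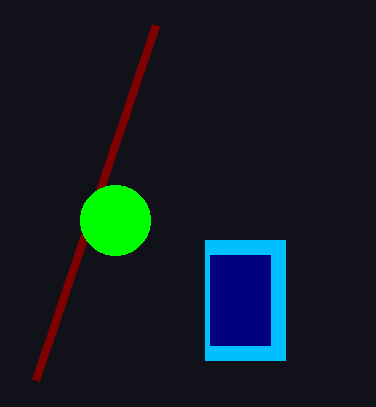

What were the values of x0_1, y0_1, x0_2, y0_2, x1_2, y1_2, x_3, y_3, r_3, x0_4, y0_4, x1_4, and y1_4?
x0_1 = 155
y0_1 = 25
x0_2 = 205
y0_2 = 240
x1_2 = 285
y1_2 = 360
x_3 = 115
y_3 = 220
r_3 = 35
x0_4 = 210
y0_4 = 255
x1_4 = 270
y1_4 = 345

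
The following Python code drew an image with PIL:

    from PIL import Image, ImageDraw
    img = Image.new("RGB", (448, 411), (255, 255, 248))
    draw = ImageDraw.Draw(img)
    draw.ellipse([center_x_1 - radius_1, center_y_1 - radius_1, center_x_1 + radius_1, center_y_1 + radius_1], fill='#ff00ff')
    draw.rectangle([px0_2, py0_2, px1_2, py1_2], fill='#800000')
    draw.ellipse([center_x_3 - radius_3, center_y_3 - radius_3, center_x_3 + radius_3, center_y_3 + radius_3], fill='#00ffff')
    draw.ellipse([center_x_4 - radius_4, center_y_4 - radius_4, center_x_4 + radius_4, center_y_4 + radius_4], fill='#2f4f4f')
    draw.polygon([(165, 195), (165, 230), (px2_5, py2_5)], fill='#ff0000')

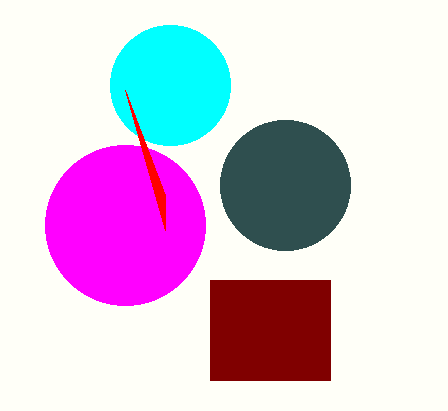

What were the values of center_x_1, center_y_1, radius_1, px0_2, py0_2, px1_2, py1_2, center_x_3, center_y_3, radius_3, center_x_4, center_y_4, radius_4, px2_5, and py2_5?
center_x_1 = 125; center_y_1 = 225; radius_1 = 80; px0_2 = 210; py0_2 = 280; px1_2 = 330; py1_2 = 380; center_x_3 = 170; center_y_3 = 85; radius_3 = 60; center_x_4 = 285; center_y_4 = 185; radius_4 = 65; px2_5 = 125; py2_5 = 90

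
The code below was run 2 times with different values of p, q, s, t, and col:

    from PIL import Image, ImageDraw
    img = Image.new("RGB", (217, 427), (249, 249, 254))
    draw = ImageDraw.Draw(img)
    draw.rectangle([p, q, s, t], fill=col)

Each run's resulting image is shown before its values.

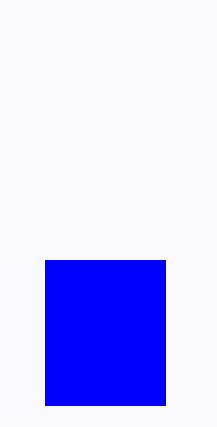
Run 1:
p = 45; q = 260; s = 165; t = 405; col = 'blue'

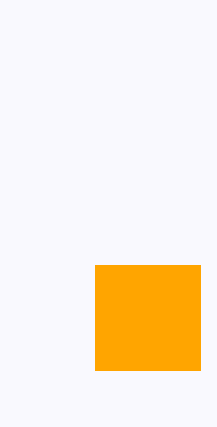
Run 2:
p = 95, q = 265, s = 200, t = 370, col = 'orange'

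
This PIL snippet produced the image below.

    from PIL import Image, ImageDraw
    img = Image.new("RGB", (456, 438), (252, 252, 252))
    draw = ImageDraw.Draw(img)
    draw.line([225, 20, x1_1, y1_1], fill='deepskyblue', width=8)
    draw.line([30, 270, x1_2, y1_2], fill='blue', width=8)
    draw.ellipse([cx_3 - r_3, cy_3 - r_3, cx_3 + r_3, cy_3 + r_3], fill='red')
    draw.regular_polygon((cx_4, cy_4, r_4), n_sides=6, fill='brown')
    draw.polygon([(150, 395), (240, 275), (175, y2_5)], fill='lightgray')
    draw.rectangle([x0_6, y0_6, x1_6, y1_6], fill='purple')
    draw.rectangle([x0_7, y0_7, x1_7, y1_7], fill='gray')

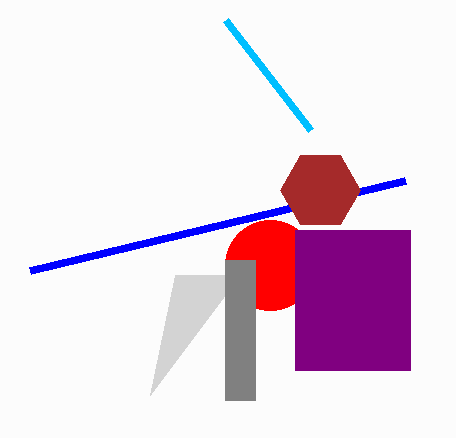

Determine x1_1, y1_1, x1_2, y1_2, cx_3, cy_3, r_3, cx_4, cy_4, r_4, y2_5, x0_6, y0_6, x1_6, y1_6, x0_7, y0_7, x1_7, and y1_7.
x1_1 = 310
y1_1 = 130
x1_2 = 405
y1_2 = 180
cx_3 = 270
cy_3 = 265
r_3 = 45
cx_4 = 320
cy_4 = 190
r_4 = 40
y2_5 = 275
x0_6 = 295
y0_6 = 230
x1_6 = 410
y1_6 = 370
x0_7 = 225
y0_7 = 260
x1_7 = 255
y1_7 = 400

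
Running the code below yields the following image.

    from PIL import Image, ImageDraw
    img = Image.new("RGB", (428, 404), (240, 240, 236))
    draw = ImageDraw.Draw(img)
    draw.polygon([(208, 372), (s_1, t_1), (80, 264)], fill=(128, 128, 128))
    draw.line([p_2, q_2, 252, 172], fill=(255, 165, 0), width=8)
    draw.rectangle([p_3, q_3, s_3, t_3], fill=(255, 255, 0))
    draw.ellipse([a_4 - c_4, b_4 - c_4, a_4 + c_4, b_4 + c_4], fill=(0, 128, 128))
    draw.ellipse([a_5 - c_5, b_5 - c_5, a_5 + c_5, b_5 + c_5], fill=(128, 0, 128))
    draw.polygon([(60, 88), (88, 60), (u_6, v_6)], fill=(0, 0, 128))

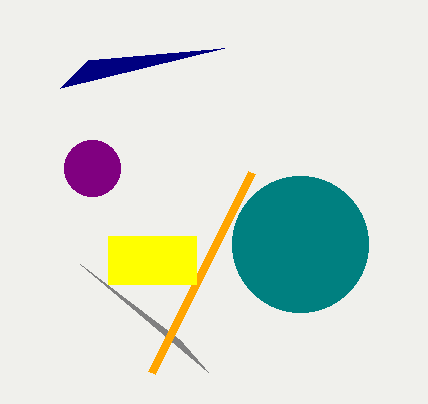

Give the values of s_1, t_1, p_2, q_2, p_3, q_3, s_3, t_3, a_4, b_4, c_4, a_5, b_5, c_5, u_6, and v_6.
s_1 = 180; t_1 = 340; p_2 = 152; q_2 = 372; p_3 = 108; q_3 = 236; s_3 = 196; t_3 = 284; a_4 = 300; b_4 = 244; c_4 = 68; a_5 = 92; b_5 = 168; c_5 = 28; u_6 = 224; v_6 = 48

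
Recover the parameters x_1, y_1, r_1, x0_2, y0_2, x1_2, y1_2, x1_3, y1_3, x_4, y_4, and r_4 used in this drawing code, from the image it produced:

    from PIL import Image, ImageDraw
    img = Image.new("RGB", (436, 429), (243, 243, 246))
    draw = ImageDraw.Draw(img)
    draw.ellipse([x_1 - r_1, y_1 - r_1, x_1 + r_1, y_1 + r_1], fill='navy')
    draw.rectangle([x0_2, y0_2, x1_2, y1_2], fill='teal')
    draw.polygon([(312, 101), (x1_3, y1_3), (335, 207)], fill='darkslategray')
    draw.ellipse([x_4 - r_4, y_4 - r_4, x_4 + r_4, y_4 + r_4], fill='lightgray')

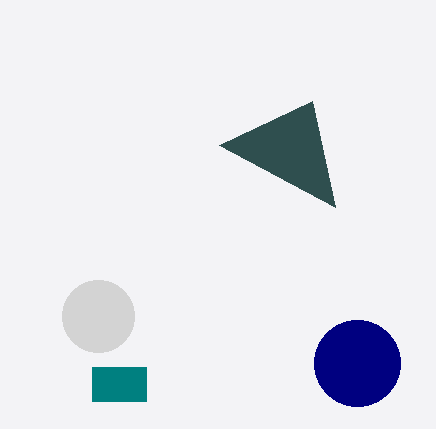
x_1 = 357, y_1 = 363, r_1 = 43, x0_2 = 92, y0_2 = 367, x1_2 = 146, y1_2 = 401, x1_3 = 219, y1_3 = 145, x_4 = 98, y_4 = 316, r_4 = 36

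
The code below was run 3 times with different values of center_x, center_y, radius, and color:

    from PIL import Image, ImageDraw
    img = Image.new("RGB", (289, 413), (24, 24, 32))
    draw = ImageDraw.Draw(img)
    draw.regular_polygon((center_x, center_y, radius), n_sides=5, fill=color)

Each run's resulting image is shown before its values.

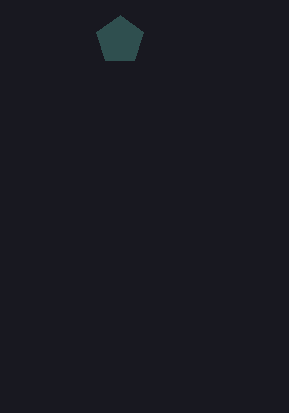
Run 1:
center_x = 120; center_y = 40; radius = 25; color = 'darkslategray'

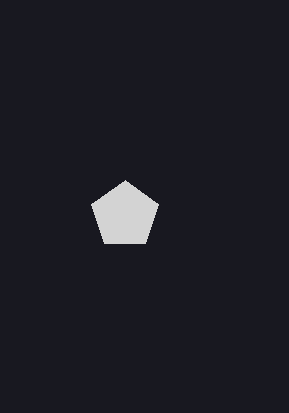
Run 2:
center_x = 125
center_y = 215
radius = 35
color = 'lightgray'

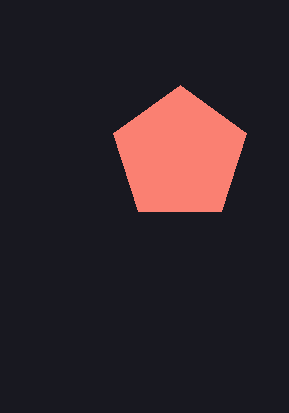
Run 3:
center_x = 180; center_y = 155; radius = 70; color = 'salmon'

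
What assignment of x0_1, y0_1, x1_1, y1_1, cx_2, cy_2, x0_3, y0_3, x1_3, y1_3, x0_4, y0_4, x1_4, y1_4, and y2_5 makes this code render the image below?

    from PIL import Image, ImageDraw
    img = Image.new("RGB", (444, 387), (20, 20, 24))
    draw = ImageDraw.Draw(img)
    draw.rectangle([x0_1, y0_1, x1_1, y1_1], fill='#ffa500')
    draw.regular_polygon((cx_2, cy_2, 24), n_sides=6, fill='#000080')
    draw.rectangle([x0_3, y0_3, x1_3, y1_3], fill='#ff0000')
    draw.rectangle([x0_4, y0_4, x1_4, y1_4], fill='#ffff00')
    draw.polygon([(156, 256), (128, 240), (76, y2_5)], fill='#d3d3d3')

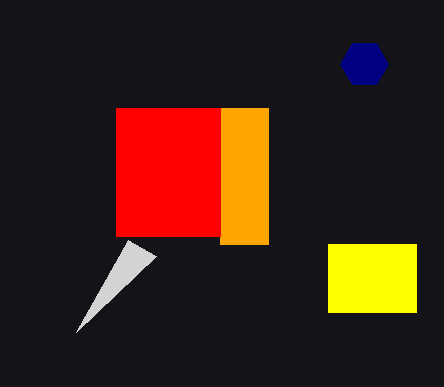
x0_1 = 220, y0_1 = 108, x1_1 = 268, y1_1 = 244, cx_2 = 364, cy_2 = 64, x0_3 = 116, y0_3 = 108, x1_3 = 220, y1_3 = 236, x0_4 = 328, y0_4 = 244, x1_4 = 416, y1_4 = 312, y2_5 = 332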